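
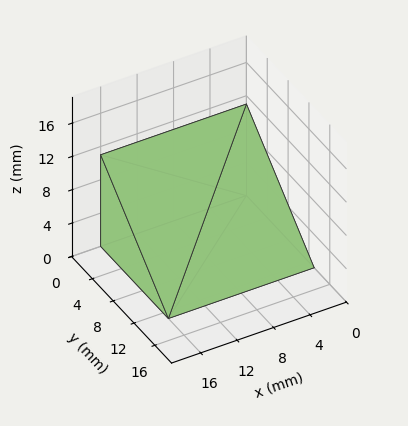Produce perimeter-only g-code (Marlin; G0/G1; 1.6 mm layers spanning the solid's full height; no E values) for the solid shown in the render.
Reading the render: the shape is a wedge (ramp): 16 × 13 mm base, rising to 11 mm along the y=0 edge and sloping linearly to z=0 at y=13 (dimensions read to the nearest mm from the axis ticks). For the g-code, the solid's height is divided into equal slices at the stated Δz and each level perimeter traced with G1 moves after a G0 lift.

; perimeter-only toolpath
G21 ; units = mm
G90 ; absolute positioning
G28 ; home
; layer 1
G0 Z1.6
G0 X0.0 Y0.0
G1 X16.0 Y0.0
G1 X16.0 Y11.1
G1 X0.0 Y11.1
G1 X0.0 Y0.0
; layer 2
G0 Z3.1
G0 X0.0 Y0.0
G1 X16.0 Y0.0
G1 X16.0 Y9.3
G1 X0.0 Y9.3
G1 X0.0 Y0.0
; layer 3
G0 Z4.7
G0 X0.0 Y0.0
G1 X16.0 Y0.0
G1 X16.0 Y7.4
G1 X0.0 Y7.4
G1 X0.0 Y0.0
; layer 4
G0 Z6.3
G0 X0.0 Y0.0
G1 X16.0 Y0.0
G1 X16.0 Y5.6
G1 X0.0 Y5.6
G1 X0.0 Y0.0
; layer 5
G0 Z7.9
G0 X0.0 Y0.0
G1 X16.0 Y0.0
G1 X16.0 Y3.7
G1 X0.0 Y3.7
G1 X0.0 Y0.0
; layer 6
G0 Z9.4
G0 X0.0 Y0.0
G1 X16.0 Y0.0
G1 X16.0 Y1.9
G1 X0.0 Y1.9
G1 X0.0 Y0.0
M2 ; end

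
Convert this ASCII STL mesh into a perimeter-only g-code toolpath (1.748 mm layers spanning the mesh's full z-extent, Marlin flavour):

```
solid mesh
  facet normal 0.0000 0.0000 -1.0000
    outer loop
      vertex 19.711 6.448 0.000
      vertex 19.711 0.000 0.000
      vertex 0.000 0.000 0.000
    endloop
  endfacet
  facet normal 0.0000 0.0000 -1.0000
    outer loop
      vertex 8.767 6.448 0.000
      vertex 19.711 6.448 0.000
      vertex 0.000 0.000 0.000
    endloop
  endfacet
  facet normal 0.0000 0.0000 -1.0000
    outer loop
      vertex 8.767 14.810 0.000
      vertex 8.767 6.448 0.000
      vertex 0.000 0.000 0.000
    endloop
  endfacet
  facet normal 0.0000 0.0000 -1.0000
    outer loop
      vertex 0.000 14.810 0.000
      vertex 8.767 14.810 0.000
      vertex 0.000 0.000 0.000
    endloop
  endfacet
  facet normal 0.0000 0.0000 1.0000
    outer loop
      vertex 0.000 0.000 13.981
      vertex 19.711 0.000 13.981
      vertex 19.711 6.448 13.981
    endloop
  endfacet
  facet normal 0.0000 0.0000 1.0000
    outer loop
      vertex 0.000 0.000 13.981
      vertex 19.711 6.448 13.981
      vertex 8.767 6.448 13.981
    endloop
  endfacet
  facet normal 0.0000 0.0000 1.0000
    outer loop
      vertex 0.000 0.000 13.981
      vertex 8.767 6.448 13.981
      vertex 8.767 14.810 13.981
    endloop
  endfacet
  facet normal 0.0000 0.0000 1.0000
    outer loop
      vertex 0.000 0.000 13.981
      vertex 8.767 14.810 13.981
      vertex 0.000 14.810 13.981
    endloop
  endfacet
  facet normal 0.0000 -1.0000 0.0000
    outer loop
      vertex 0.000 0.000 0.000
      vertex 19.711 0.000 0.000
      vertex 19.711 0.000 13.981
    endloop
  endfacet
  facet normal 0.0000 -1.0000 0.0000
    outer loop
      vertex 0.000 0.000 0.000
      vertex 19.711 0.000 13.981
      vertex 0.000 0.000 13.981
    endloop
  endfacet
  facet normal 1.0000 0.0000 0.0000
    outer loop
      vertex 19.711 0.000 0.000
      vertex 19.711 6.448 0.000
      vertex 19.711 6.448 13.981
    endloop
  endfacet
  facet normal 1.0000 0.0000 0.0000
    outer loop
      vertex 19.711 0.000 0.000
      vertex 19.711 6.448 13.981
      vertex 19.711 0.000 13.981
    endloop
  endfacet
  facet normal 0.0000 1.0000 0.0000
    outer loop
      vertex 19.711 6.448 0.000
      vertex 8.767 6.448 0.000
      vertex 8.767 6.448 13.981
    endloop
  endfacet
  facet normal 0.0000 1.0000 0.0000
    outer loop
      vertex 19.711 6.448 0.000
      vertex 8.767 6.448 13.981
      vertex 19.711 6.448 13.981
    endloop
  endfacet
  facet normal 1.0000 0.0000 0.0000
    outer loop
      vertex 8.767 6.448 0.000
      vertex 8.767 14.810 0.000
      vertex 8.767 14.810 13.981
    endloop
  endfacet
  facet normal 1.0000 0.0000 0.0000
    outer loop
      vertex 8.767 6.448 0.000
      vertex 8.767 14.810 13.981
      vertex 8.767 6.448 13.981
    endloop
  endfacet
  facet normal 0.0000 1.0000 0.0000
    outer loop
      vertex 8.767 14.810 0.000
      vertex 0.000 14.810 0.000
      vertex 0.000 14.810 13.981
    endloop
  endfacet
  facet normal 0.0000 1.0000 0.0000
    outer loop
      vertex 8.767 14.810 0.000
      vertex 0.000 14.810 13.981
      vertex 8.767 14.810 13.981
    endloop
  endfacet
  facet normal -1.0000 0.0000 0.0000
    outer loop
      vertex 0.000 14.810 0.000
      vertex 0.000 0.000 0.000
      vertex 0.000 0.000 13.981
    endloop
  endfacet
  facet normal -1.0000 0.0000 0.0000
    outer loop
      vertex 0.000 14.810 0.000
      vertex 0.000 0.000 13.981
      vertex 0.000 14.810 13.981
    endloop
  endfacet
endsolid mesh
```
; perimeter-only toolpath
G21 ; units = mm
G90 ; absolute positioning
G28 ; home
; layer 1
G0 Z1.748
G0 X0.000 Y0.000
G1 X19.711 Y0.000
G1 X19.711 Y6.448
G1 X8.767 Y6.448
G1 X8.767 Y14.810
G1 X0.000 Y14.810
G1 X0.000 Y0.000
; layer 2
G0 Z3.495
G0 X0.000 Y0.000
G1 X19.711 Y0.000
G1 X19.711 Y6.448
G1 X8.767 Y6.448
G1 X8.767 Y14.810
G1 X0.000 Y14.810
G1 X0.000 Y0.000
; layer 3
G0 Z5.243
G0 X0.000 Y0.000
G1 X19.711 Y0.000
G1 X19.711 Y6.448
G1 X8.767 Y6.448
G1 X8.767 Y14.810
G1 X0.000 Y14.810
G1 X0.000 Y0.000
; layer 4
G0 Z6.990
G0 X0.000 Y0.000
G1 X19.711 Y0.000
G1 X19.711 Y6.448
G1 X8.767 Y6.448
G1 X8.767 Y14.810
G1 X0.000 Y14.810
G1 X0.000 Y0.000
; layer 5
G0 Z8.738
G0 X0.000 Y0.000
G1 X19.711 Y0.000
G1 X19.711 Y6.448
G1 X8.767 Y6.448
G1 X8.767 Y14.810
G1 X0.000 Y14.810
G1 X0.000 Y0.000
; layer 6
G0 Z10.486
G0 X0.000 Y0.000
G1 X19.711 Y0.000
G1 X19.711 Y6.448
G1 X8.767 Y6.448
G1 X8.767 Y14.810
G1 X0.000 Y14.810
G1 X0.000 Y0.000
; layer 7
G0 Z12.233
G0 X0.000 Y0.000
G1 X19.711 Y0.000
G1 X19.711 Y6.448
G1 X8.767 Y6.448
G1 X8.767 Y14.810
G1 X0.000 Y14.810
G1 X0.000 Y0.000
; layer 8
G0 Z13.981
G0 X0.000 Y0.000
G1 X19.711 Y0.000
G1 X19.711 Y6.448
G1 X8.767 Y6.448
G1 X8.767 Y14.810
G1 X0.000 Y14.810
G1 X0.000 Y0.000
M2 ; end

The solid is an L-shaped prism: outer 19.7 × 14.8 mm, arm thicknesses ≈ 6.45 mm (horizontal) and 8.77 mm (vertical), extruded 14 mm in z. Slicing at Δz = 1.748 mm — 8 equal slices spanning the solid's height, so layer i sits at z = i·h/8 — gives 8 non-empty perimeters. Each is a 6-segment closed polygon; G0 lifts to the layer z and rapids to the start vertex, then G1 traces the edges.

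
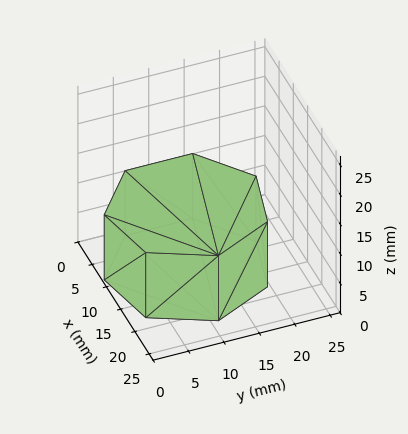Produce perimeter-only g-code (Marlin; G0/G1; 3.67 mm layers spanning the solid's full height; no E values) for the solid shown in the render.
Reading the render: the shape is a regular 7-sided prism (a cylinder approximated with 7 flat sides), circumscribed radius ≈ 11 mm, height ≈ 11 mm (dimensions read to the nearest mm from the axis ticks). For the g-code, the solid's height is divided into equal slices at the stated Δz and each level perimeter traced with G1 moves after a G0 lift.

; perimeter-only toolpath
G21 ; units = mm
G90 ; absolute positioning
G28 ; home
; layer 1
G0 Z3.67
G0 X22.00 Y11.00
G1 X17.86 Y19.60
G1 X8.55 Y21.72
G1 X1.09 Y15.77
G1 X1.09 Y6.23
G1 X8.55 Y0.28
G1 X17.86 Y2.40
G1 X22.00 Y11.00
; layer 2
G0 Z7.33
G0 X22.00 Y11.00
G1 X17.86 Y19.60
G1 X8.55 Y21.72
G1 X1.09 Y15.77
G1 X1.09 Y6.23
G1 X8.55 Y0.28
G1 X17.86 Y2.40
G1 X22.00 Y11.00
; layer 3
G0 Z11.00
G0 X22.00 Y11.00
G1 X17.86 Y19.60
G1 X8.55 Y21.72
G1 X1.09 Y15.77
G1 X1.09 Y6.23
G1 X8.55 Y0.28
G1 X17.86 Y2.40
G1 X22.00 Y11.00
M2 ; end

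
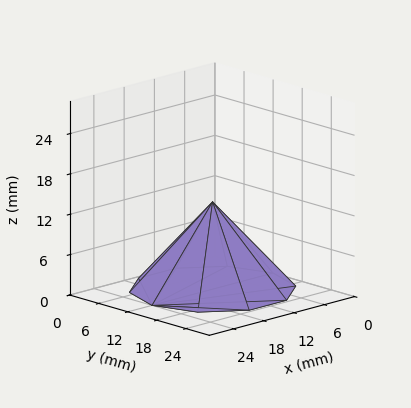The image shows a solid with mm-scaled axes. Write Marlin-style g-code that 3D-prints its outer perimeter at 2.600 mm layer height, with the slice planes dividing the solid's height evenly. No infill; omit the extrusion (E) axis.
Reading the render: the shape is a regular 10-sided pyramid, base circumscribed radius ≈ 12 mm, apex at z ≈ 13 mm (dimensions read to the nearest mm from the axis ticks). For the g-code, the solid's height is divided into equal slices at the stated Δz and each level perimeter traced with G1 moves after a G0 lift.

; perimeter-only toolpath
G21 ; units = mm
G90 ; absolute positioning
G28 ; home
; layer 1
G0 Z2.600
G0 X21.600 Y12.000
G1 X19.766 Y17.642
G1 X14.966 Y21.130
G1 X9.034 Y21.130
G1 X4.234 Y17.642
G1 X2.400 Y12.000
G1 X4.234 Y6.358
G1 X9.034 Y2.870
G1 X14.966 Y2.870
G1 X19.766 Y6.358
G1 X21.600 Y12.000
; layer 2
G0 Z5.200
G0 X19.200 Y12.000
G1 X17.825 Y16.232
G1 X14.225 Y18.848
G1 X9.775 Y18.848
G1 X6.175 Y16.232
G1 X4.800 Y12.000
G1 X6.175 Y7.768
G1 X9.775 Y5.152
G1 X14.225 Y5.152
G1 X17.825 Y7.768
G1 X19.200 Y12.000
; layer 3
G0 Z7.800
G0 X16.800 Y12.000
G1 X15.883 Y14.821
G1 X13.483 Y16.565
G1 X10.517 Y16.565
G1 X8.117 Y14.821
G1 X7.200 Y12.000
G1 X8.117 Y9.179
G1 X10.517 Y7.435
G1 X13.483 Y7.435
G1 X15.883 Y9.179
G1 X16.800 Y12.000
; layer 4
G0 Z10.400
G0 X14.400 Y12.000
G1 X13.942 Y13.411
G1 X12.742 Y14.283
G1 X11.258 Y14.283
G1 X10.058 Y13.411
G1 X9.600 Y12.000
G1 X10.058 Y10.589
G1 X11.258 Y9.717
G1 X12.742 Y9.717
G1 X13.942 Y10.589
G1 X14.400 Y12.000
M2 ; end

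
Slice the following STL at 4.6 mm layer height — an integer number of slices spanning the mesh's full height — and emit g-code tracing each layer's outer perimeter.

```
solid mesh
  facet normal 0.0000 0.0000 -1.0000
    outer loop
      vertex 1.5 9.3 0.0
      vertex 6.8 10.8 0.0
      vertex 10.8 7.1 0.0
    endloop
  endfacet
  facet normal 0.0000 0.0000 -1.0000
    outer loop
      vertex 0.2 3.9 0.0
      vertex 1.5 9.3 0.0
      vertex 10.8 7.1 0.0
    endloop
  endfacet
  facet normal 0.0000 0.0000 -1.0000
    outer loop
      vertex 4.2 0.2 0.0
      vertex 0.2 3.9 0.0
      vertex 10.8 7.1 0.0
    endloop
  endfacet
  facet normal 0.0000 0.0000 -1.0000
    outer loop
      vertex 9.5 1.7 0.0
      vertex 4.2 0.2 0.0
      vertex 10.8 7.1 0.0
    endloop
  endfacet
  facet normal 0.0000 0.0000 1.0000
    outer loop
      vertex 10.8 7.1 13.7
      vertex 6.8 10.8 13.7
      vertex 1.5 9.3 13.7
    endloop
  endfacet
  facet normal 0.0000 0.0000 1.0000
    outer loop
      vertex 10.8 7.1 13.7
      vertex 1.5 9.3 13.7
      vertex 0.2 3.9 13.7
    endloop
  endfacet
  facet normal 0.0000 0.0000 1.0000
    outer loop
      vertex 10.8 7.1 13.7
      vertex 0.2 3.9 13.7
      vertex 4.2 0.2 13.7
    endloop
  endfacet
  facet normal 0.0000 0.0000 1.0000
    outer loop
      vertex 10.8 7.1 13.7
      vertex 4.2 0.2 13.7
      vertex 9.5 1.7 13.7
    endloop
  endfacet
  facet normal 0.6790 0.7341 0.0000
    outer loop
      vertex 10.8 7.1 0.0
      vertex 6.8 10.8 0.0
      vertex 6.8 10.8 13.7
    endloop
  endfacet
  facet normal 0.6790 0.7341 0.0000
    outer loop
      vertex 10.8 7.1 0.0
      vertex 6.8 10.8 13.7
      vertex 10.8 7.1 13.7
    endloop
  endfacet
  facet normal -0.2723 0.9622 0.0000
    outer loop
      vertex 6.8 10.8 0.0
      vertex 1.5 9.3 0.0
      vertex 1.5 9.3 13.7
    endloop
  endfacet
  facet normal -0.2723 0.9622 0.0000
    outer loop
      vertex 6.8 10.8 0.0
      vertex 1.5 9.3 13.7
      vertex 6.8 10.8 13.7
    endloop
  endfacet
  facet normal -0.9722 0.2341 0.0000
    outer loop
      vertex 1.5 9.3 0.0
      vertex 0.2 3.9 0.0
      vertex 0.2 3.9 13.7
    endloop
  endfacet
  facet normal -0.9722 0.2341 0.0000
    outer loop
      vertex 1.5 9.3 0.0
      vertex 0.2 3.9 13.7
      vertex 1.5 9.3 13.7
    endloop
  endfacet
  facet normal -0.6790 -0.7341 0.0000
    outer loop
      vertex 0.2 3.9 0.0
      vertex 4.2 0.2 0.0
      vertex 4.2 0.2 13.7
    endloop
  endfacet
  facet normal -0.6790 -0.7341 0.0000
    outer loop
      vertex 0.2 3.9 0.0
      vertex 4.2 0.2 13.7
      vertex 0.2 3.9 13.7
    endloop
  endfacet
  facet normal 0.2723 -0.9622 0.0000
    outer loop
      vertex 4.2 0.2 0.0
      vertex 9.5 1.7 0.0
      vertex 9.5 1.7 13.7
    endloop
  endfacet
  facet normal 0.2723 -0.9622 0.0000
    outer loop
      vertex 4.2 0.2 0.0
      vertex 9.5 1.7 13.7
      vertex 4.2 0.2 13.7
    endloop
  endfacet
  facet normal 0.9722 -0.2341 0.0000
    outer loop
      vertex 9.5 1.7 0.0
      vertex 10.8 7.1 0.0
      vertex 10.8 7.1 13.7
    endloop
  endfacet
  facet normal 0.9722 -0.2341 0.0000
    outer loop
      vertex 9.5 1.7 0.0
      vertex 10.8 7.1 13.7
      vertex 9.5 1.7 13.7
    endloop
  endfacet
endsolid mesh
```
; perimeter-only toolpath
G21 ; units = mm
G90 ; absolute positioning
G28 ; home
; layer 1
G0 Z4.6
G0 X10.8 Y7.1
G1 X6.8 Y10.8
G1 X1.5 Y9.3
G1 X0.2 Y3.9
G1 X4.2 Y0.2
G1 X9.5 Y1.7
G1 X10.8 Y7.1
; layer 2
G0 Z9.1
G0 X10.8 Y7.1
G1 X6.8 Y10.8
G1 X1.5 Y9.3
G1 X0.2 Y3.9
G1 X4.2 Y0.2
G1 X9.5 Y1.7
G1 X10.8 Y7.1
; layer 3
G0 Z13.7
G0 X10.8 Y7.1
G1 X6.8 Y10.8
G1 X1.5 Y9.3
G1 X0.2 Y3.9
G1 X4.2 Y0.2
G1 X9.5 Y1.7
G1 X10.8 Y7.1
M2 ; end

The solid is a regular 6-sided prism (a cylinder approximated with 6 flat sides), circumscribed radius ≈ 5.5 mm, height ≈ 13.7 mm. Slicing at Δz = 4.6 mm — 3 equal slices spanning the solid's height, so layer i sits at z = i·h/3 — gives 3 non-empty perimeters. Each is a 6-segment closed polygon; G0 lifts to the layer z and rapids to the start vertex, then G1 traces the edges.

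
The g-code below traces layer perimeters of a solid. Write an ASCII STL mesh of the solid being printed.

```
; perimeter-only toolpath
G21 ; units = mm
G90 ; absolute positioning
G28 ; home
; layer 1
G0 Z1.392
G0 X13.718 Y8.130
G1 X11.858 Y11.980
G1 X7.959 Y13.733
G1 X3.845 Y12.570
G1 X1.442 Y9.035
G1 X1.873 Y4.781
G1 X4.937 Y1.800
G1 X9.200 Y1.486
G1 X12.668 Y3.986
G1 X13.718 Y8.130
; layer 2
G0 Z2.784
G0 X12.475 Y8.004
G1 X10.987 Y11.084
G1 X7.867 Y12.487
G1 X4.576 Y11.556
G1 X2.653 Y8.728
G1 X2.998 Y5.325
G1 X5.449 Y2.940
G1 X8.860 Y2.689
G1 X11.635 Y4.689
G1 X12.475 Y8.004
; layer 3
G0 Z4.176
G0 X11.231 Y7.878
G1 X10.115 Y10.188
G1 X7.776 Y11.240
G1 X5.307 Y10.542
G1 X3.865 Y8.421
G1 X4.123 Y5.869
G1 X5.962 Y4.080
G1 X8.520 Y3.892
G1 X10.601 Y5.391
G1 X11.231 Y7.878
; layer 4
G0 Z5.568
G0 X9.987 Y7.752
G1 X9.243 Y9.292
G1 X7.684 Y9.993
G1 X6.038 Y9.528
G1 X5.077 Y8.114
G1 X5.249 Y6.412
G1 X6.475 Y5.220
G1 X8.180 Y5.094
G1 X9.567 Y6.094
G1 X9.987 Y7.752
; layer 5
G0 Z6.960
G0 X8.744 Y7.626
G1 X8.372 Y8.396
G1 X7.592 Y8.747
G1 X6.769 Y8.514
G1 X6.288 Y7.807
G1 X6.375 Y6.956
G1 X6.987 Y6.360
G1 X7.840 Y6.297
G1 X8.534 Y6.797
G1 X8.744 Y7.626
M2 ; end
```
solid part
  facet normal 0.0000 0.0000 -1.0000
    outer loop
      vertex 8.051 14.980 0.000
      vertex 12.730 12.876 0.000
      vertex 14.962 8.256 0.000
    endloop
  endfacet
  facet normal 0.0000 0.0000 -1.0000
    outer loop
      vertex 3.114 13.584 0.000
      vertex 8.051 14.980 0.000
      vertex 14.962 8.256 0.000
    endloop
  endfacet
  facet normal 0.0000 0.0000 -1.0000
    outer loop
      vertex 0.230 9.342 0.000
      vertex 3.114 13.584 0.000
      vertex 14.962 8.256 0.000
    endloop
  endfacet
  facet normal 0.0000 0.0000 -1.0000
    outer loop
      vertex 0.747 4.237 0.000
      vertex 0.230 9.342 0.000
      vertex 14.962 8.256 0.000
    endloop
  endfacet
  facet normal 0.0000 0.0000 -1.0000
    outer loop
      vertex 4.424 0.660 0.000
      vertex 0.747 4.237 0.000
      vertex 14.962 8.256 0.000
    endloop
  endfacet
  facet normal 0.0000 0.0000 -1.0000
    outer loop
      vertex 9.540 0.283 0.000
      vertex 4.424 0.660 0.000
      vertex 14.962 8.256 0.000
    endloop
  endfacet
  facet normal 0.0000 0.0000 -1.0000
    outer loop
      vertex 13.702 3.283 0.000
      vertex 9.540 0.283 0.000
      vertex 14.962 8.256 0.000
    endloop
  endfacet
  facet normal 0.6882 0.3325 0.6449
    outer loop
      vertex 14.962 8.256 0.000
      vertex 12.730 12.876 0.000
      vertex 7.500 7.500 8.352
    endloop
  endfacet
  facet normal 0.3134 0.6970 0.6449
    outer loop
      vertex 12.730 12.876 0.000
      vertex 8.051 14.980 0.000
      vertex 7.500 7.500 8.352
    endloop
  endfacet
  facet normal -0.2079 0.7354 0.6449
    outer loop
      vertex 8.051 14.980 0.000
      vertex 3.114 13.584 0.000
      vertex 7.500 7.500 8.352
    endloop
  endfacet
  facet normal -0.6320 0.4297 0.6449
    outer loop
      vertex 3.114 13.584 0.000
      vertex 0.230 9.342 0.000
      vertex 7.500 7.500 8.352
    endloop
  endfacet
  facet normal -0.7604 -0.0770 0.6449
    outer loop
      vertex 0.230 9.342 0.000
      vertex 0.747 4.237 0.000
      vertex 7.500 7.500 8.352
    endloop
  endfacet
  facet normal -0.5329 -0.5478 0.6449
    outer loop
      vertex 0.747 4.237 0.000
      vertex 4.424 0.660 0.000
      vertex 7.500 7.500 8.352
    endloop
  endfacet
  facet normal -0.0562 -0.7622 0.6449
    outer loop
      vertex 4.424 0.660 0.000
      vertex 9.540 0.283 0.000
      vertex 7.500 7.500 8.352
    endloop
  endfacet
  facet normal 0.4469 -0.6200 0.6449
    outer loop
      vertex 9.540 0.283 0.000
      vertex 13.702 3.283 0.000
      vertex 7.500 7.500 8.352
    endloop
  endfacet
  facet normal 0.7408 -0.1877 0.6449
    outer loop
      vertex 13.702 3.283 0.000
      vertex 14.962 8.256 0.000
      vertex 7.500 7.500 8.352
    endloop
  endfacet
endsolid part

The G0 Z moves step by Δz≈1.392 mm. The G1 loops shrink linearly with z, so the solid tapers from its base footprint up to z≈8.35. Closing with a flat bottom cap and the tapered top and triangulating gives 16 facets — a regular 9-sided pyramid, base circumscribed radius ≈ 7.5 mm, apex at z ≈ 8.35 mm.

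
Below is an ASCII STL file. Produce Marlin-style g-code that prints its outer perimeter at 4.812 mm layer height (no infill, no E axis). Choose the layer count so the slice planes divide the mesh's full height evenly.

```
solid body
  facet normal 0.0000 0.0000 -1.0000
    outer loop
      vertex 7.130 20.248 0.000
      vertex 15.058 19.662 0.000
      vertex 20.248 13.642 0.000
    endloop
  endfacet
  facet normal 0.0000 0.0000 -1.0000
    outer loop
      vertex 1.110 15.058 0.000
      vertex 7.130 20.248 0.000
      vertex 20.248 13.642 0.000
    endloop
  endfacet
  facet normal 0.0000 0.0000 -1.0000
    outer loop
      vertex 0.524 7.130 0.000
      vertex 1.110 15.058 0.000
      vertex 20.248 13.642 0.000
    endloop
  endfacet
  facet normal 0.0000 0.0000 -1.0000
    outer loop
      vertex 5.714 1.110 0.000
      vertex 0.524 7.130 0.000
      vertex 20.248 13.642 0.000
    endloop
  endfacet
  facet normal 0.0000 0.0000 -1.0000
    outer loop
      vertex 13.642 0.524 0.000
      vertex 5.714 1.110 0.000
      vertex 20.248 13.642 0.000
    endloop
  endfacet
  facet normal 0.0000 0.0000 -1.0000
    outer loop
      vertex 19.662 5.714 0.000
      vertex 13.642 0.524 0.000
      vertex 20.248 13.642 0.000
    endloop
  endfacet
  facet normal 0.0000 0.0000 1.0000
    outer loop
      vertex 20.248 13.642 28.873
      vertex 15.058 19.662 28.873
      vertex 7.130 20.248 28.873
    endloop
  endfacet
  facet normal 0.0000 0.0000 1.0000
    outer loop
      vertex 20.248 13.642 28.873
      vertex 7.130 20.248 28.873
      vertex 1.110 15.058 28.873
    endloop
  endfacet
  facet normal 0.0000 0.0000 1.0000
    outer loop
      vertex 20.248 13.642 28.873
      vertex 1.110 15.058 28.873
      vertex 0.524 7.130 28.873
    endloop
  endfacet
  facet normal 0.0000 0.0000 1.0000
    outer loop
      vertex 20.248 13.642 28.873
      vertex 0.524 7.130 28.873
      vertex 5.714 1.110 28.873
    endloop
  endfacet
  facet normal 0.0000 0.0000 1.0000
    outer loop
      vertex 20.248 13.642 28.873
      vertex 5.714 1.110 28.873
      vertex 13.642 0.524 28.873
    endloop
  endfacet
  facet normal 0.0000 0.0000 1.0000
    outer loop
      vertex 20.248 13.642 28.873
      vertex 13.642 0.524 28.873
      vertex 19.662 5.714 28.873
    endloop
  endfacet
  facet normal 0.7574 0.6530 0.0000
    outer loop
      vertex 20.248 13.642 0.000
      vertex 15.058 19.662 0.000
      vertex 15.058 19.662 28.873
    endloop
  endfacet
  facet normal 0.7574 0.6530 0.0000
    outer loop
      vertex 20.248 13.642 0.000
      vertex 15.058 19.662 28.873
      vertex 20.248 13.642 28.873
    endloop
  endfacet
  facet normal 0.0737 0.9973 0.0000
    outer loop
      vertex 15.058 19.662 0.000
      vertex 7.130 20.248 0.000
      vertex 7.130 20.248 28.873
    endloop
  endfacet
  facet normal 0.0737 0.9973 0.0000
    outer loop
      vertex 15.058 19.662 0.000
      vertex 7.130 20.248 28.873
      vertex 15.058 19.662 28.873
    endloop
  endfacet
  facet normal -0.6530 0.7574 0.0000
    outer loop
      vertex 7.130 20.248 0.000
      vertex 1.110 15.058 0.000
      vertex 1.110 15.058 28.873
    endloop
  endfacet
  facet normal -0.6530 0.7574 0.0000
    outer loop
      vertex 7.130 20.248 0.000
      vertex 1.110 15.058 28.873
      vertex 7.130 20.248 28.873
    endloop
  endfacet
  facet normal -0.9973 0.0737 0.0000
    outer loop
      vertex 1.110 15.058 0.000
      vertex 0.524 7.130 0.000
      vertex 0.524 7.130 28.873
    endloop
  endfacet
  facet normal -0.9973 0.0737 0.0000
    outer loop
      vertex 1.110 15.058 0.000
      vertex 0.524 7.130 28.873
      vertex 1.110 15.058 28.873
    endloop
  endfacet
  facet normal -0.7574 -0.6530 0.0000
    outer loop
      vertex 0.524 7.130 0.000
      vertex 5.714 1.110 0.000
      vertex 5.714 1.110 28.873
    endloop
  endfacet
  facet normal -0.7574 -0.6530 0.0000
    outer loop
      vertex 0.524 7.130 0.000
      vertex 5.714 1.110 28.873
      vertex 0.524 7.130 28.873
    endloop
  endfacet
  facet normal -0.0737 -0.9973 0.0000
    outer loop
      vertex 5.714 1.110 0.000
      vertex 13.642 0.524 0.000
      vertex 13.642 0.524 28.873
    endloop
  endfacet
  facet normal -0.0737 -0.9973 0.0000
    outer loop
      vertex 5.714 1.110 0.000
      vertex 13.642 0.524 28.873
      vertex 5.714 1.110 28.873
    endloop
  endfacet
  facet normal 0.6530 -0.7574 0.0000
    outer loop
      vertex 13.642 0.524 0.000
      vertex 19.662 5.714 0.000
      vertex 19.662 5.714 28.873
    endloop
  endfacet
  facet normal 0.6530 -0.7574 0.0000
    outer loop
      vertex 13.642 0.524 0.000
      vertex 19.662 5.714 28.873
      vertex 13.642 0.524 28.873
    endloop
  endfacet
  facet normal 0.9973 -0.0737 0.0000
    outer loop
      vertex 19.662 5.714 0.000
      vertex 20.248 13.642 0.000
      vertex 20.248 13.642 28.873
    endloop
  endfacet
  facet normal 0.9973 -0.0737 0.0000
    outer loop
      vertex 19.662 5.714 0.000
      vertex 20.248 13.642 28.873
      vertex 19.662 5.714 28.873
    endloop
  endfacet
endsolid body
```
; perimeter-only toolpath
G21 ; units = mm
G90 ; absolute positioning
G28 ; home
; layer 1
G0 Z4.812
G0 X20.248 Y13.642
G1 X15.058 Y19.662
G1 X7.130 Y20.248
G1 X1.110 Y15.058
G1 X0.524 Y7.130
G1 X5.714 Y1.110
G1 X13.642 Y0.524
G1 X19.662 Y5.714
G1 X20.248 Y13.642
; layer 2
G0 Z9.624
G0 X20.248 Y13.642
G1 X15.058 Y19.662
G1 X7.130 Y20.248
G1 X1.110 Y15.058
G1 X0.524 Y7.130
G1 X5.714 Y1.110
G1 X13.642 Y0.524
G1 X19.662 Y5.714
G1 X20.248 Y13.642
; layer 3
G0 Z14.437
G0 X20.248 Y13.642
G1 X15.058 Y19.662
G1 X7.130 Y20.248
G1 X1.110 Y15.058
G1 X0.524 Y7.130
G1 X5.714 Y1.110
G1 X13.642 Y0.524
G1 X19.662 Y5.714
G1 X20.248 Y13.642
; layer 4
G0 Z19.249
G0 X20.248 Y13.642
G1 X15.058 Y19.662
G1 X7.130 Y20.248
G1 X1.110 Y15.058
G1 X0.524 Y7.130
G1 X5.714 Y1.110
G1 X13.642 Y0.524
G1 X19.662 Y5.714
G1 X20.248 Y13.642
; layer 5
G0 Z24.061
G0 X20.248 Y13.642
G1 X15.058 Y19.662
G1 X7.130 Y20.248
G1 X1.110 Y15.058
G1 X0.524 Y7.130
G1 X5.714 Y1.110
G1 X13.642 Y0.524
G1 X19.662 Y5.714
G1 X20.248 Y13.642
; layer 6
G0 Z28.873
G0 X20.248 Y13.642
G1 X15.058 Y19.662
G1 X7.130 Y20.248
G1 X1.110 Y15.058
G1 X0.524 Y7.130
G1 X5.714 Y1.110
G1 X13.642 Y0.524
G1 X19.662 Y5.714
G1 X20.248 Y13.642
M2 ; end

The solid is a regular 8-sided prism (a cylinder approximated with 8 flat sides), circumscribed radius ≈ 10.4 mm, height ≈ 28.9 mm. Slicing at Δz = 4.812 mm — 6 equal slices spanning the solid's height, so layer i sits at z = i·h/6 — gives 6 non-empty perimeters. Each is a 8-segment closed polygon; G0 lifts to the layer z and rapids to the start vertex, then G1 traces the edges.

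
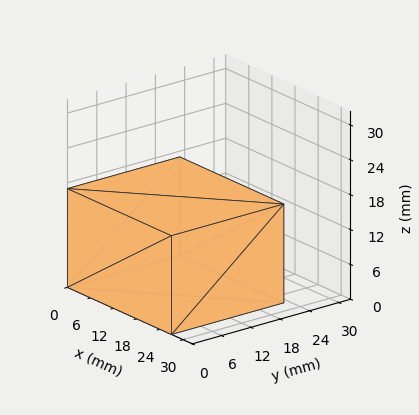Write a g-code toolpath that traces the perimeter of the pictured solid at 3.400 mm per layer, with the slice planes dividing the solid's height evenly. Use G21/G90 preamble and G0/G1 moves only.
Reading the render: the shape is a rectangular box, roughly 27 × 23 mm footprint and 17 mm tall (dimensions read to the nearest mm from the axis ticks). For the g-code, the solid's height is divided into equal slices at the stated Δz and each level perimeter traced with G1 moves after a G0 lift.

; perimeter-only toolpath
G21 ; units = mm
G90 ; absolute positioning
G28 ; home
; layer 1
G0 Z3.400
G0 X0.000 Y0.000
G1 X27.000 Y0.000
G1 X27.000 Y23.000
G1 X0.000 Y23.000
G1 X0.000 Y0.000
; layer 2
G0 Z6.800
G0 X0.000 Y0.000
G1 X27.000 Y0.000
G1 X27.000 Y23.000
G1 X0.000 Y23.000
G1 X0.000 Y0.000
; layer 3
G0 Z10.200
G0 X0.000 Y0.000
G1 X27.000 Y0.000
G1 X27.000 Y23.000
G1 X0.000 Y23.000
G1 X0.000 Y0.000
; layer 4
G0 Z13.600
G0 X0.000 Y0.000
G1 X27.000 Y0.000
G1 X27.000 Y23.000
G1 X0.000 Y23.000
G1 X0.000 Y0.000
; layer 5
G0 Z17.000
G0 X0.000 Y0.000
G1 X27.000 Y0.000
G1 X27.000 Y23.000
G1 X0.000 Y23.000
G1 X0.000 Y0.000
M2 ; end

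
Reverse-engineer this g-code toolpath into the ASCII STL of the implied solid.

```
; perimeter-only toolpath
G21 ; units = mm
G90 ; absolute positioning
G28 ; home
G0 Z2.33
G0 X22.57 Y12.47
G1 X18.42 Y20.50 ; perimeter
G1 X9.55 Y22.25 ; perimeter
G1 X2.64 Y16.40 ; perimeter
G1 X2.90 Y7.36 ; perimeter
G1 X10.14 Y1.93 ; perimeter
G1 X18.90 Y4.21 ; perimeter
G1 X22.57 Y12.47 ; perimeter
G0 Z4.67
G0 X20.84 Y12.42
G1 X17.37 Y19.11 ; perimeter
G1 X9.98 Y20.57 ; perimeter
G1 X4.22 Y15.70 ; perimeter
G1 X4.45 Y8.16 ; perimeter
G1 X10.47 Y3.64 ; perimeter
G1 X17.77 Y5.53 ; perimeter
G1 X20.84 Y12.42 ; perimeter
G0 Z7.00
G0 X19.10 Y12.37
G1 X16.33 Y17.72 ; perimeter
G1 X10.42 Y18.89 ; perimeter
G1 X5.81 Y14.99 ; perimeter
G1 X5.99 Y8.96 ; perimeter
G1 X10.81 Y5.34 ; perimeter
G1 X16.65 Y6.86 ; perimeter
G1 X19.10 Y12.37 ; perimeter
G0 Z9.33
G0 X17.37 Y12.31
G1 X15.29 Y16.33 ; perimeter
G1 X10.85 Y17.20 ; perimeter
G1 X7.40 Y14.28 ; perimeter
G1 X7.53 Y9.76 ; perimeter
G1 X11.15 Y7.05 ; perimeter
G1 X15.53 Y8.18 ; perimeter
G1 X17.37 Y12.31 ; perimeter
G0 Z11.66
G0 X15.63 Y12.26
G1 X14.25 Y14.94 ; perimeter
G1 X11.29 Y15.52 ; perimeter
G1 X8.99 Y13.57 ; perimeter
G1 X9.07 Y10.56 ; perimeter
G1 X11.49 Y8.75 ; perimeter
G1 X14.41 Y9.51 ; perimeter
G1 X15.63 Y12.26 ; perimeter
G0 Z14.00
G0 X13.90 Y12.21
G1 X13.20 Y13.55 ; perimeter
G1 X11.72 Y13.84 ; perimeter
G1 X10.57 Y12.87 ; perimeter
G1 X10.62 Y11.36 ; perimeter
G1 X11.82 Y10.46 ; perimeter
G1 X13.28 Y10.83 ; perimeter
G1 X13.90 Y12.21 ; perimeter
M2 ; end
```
solid part
  facet normal 0.0000 0.0000 -1.0000
    outer loop
      vertex 9.11 23.93 0.00
      vertex 19.46 21.89 0.00
      vertex 24.31 12.52 0.00
    endloop
  endfacet
  facet normal 0.0000 0.0000 -1.0000
    outer loop
      vertex 1.05 17.11 0.00
      vertex 9.11 23.93 0.00
      vertex 24.31 12.52 0.00
    endloop
  endfacet
  facet normal 0.0000 0.0000 -1.0000
    outer loop
      vertex 1.36 6.56 0.00
      vertex 1.05 17.11 0.00
      vertex 24.31 12.52 0.00
    endloop
  endfacet
  facet normal 0.0000 0.0000 -1.0000
    outer loop
      vertex 9.80 0.23 0.00
      vertex 1.36 6.56 0.00
      vertex 24.31 12.52 0.00
    endloop
  endfacet
  facet normal 0.0000 0.0000 -1.0000
    outer loop
      vertex 20.02 2.88 0.00
      vertex 9.80 0.23 0.00
      vertex 24.31 12.52 0.00
    endloop
  endfacet
  facet normal 0.7375 0.3817 0.5571
    outer loop
      vertex 24.31 12.52 0.00
      vertex 19.46 21.89 0.00
      vertex 12.16 12.16 16.33
    endloop
  endfacet
  facet normal 0.1606 0.8147 0.5572
    outer loop
      vertex 19.46 21.89 0.00
      vertex 9.11 23.93 0.00
      vertex 12.16 12.16 16.33
    endloop
  endfacet
  facet normal -0.5364 0.6339 0.5571
    outer loop
      vertex 9.11 23.93 0.00
      vertex 1.05 17.11 0.00
      vertex 12.16 12.16 16.33
    endloop
  endfacet
  facet normal -0.8300 -0.0244 0.5573
    outer loop
      vertex 1.05 17.11 0.00
      vertex 1.36 6.56 0.00
      vertex 12.16 12.16 16.33
    endloop
  endfacet
  facet normal -0.4982 -0.6643 0.5573
    outer loop
      vertex 1.36 6.56 0.00
      vertex 9.80 0.23 0.00
      vertex 12.16 12.16 16.33
    endloop
  endfacet
  facet normal 0.2084 -0.8038 0.5571
    outer loop
      vertex 9.80 0.23 0.00
      vertex 20.02 2.88 0.00
      vertex 12.16 12.16 16.33
    endloop
  endfacet
  facet normal 0.7587 -0.3376 0.5571
    outer loop
      vertex 20.02 2.88 0.00
      vertex 24.31 12.52 0.00
      vertex 12.16 12.16 16.33
    endloop
  endfacet
endsolid part

The G0 Z moves step by Δz≈2.33 mm. The G1 loops shrink linearly with z, so the solid tapers from its base footprint up to z≈16.3. Closing with a flat bottom cap and the tapered top and triangulating gives 12 facets — a regular 7-sided pyramid, base circumscribed radius ≈ 12.2 mm, apex at z ≈ 16.3 mm.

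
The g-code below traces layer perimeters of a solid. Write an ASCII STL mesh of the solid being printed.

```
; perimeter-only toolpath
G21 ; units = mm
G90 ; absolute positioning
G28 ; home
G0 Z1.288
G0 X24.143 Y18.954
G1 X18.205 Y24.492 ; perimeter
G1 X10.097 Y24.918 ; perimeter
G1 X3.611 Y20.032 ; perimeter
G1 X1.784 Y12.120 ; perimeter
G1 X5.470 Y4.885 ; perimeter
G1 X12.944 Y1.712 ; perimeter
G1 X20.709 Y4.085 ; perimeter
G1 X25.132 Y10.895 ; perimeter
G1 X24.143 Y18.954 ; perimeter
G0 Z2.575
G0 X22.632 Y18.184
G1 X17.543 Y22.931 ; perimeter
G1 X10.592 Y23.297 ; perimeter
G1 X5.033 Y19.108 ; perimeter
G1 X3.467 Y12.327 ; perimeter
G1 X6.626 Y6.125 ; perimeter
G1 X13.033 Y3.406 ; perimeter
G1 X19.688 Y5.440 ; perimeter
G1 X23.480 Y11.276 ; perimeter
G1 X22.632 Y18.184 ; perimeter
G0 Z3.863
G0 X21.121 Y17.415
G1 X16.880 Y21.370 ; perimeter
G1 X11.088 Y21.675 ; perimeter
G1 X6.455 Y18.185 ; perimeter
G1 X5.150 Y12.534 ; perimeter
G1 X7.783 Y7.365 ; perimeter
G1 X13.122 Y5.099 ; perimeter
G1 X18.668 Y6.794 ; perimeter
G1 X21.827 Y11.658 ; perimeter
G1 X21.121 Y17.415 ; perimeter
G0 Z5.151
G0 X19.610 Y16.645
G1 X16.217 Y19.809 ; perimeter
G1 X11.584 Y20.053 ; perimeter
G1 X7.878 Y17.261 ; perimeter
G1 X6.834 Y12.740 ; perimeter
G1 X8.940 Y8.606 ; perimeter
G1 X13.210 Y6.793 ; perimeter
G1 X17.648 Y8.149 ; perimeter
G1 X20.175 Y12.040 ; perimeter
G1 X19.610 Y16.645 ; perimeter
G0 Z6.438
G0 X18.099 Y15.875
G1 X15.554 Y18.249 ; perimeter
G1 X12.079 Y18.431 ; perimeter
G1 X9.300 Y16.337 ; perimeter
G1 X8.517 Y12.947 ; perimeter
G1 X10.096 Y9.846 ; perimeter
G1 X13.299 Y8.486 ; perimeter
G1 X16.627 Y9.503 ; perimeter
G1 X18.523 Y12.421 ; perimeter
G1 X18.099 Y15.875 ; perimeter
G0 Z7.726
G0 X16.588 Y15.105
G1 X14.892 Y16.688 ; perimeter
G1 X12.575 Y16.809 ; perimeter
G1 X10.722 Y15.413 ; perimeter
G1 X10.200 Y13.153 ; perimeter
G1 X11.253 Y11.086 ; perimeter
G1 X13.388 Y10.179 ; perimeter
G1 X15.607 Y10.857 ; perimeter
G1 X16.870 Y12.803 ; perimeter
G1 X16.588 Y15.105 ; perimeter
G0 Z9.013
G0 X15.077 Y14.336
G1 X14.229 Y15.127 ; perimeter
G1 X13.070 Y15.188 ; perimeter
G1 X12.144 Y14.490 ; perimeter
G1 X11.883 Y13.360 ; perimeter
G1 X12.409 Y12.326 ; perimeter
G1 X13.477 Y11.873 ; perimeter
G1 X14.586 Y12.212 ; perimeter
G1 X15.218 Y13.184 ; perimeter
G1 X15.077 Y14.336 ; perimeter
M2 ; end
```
solid part
  facet normal 0.0000 0.0000 -1.0000
    outer loop
      vertex 9.601 26.540 0.000
      vertex 18.868 26.053 0.000
      vertex 25.654 19.724 0.000
    endloop
  endfacet
  facet normal 0.0000 0.0000 -1.0000
    outer loop
      vertex 2.189 20.956 0.000
      vertex 9.601 26.540 0.000
      vertex 25.654 19.724 0.000
    endloop
  endfacet
  facet normal 0.0000 0.0000 -1.0000
    outer loop
      vertex 0.101 11.914 0.000
      vertex 2.189 20.956 0.000
      vertex 25.654 19.724 0.000
    endloop
  endfacet
  facet normal 0.0000 0.0000 -1.0000
    outer loop
      vertex 4.313 3.645 0.000
      vertex 0.101 11.914 0.000
      vertex 25.654 19.724 0.000
    endloop
  endfacet
  facet normal 0.0000 0.0000 -1.0000
    outer loop
      vertex 12.855 0.019 0.000
      vertex 4.313 3.645 0.000
      vertex 25.654 19.724 0.000
    endloop
  endfacet
  facet normal 0.0000 0.0000 -1.0000
    outer loop
      vertex 21.729 2.731 0.000
      vertex 12.855 0.019 0.000
      vertex 25.654 19.724 0.000
    endloop
  endfacet
  facet normal 0.0000 0.0000 -1.0000
    outer loop
      vertex 26.784 10.513 0.000
      vertex 21.729 2.731 0.000
      vertex 25.654 19.724 0.000
    endloop
  endfacet
  facet normal 0.4287 0.4596 0.7778
    outer loop
      vertex 25.654 19.724 0.000
      vertex 18.868 26.053 0.000
      vertex 13.566 13.566 10.301
    endloop
  endfacet
  facet normal 0.0330 0.6276 0.7778
    outer loop
      vertex 18.868 26.053 0.000
      vertex 9.601 26.540 0.000
      vertex 13.566 13.566 10.301
    endloop
  endfacet
  facet normal -0.3782 0.5020 0.7778
    outer loop
      vertex 9.601 26.540 0.000
      vertex 2.189 20.956 0.000
      vertex 13.566 13.566 10.301
    endloop
  endfacet
  facet normal -0.6124 0.1414 0.7778
    outer loop
      vertex 2.189 20.956 0.000
      vertex 0.101 11.914 0.000
      vertex 13.566 13.566 10.301
    endloop
  endfacet
  facet normal -0.5600 -0.2853 0.7778
    outer loop
      vertex 0.101 11.914 0.000
      vertex 4.313 3.645 0.000
      vertex 13.566 13.566 10.301
    endloop
  endfacet
  facet normal -0.2456 -0.5785 0.7778
    outer loop
      vertex 4.313 3.645 0.000
      vertex 12.855 0.019 0.000
      vertex 13.566 13.566 10.301
    endloop
  endfacet
  facet normal 0.1837 -0.6011 0.7778
    outer loop
      vertex 12.855 0.019 0.000
      vertex 21.729 2.731 0.000
      vertex 13.566 13.566 10.301
    endloop
  endfacet
  facet normal 0.5271 -0.3424 0.7778
    outer loop
      vertex 21.729 2.731 0.000
      vertex 26.784 10.513 0.000
      vertex 13.566 13.566 10.301
    endloop
  endfacet
  facet normal 0.6238 0.0765 0.7778
    outer loop
      vertex 26.784 10.513 0.000
      vertex 25.654 19.724 0.000
      vertex 13.566 13.566 10.301
    endloop
  endfacet
endsolid part

The G0 Z moves step by Δz≈1.288 mm. The G1 loops shrink linearly with z, so the solid tapers from its base footprint up to z≈10.3. Closing with a flat bottom cap and the tapered top and triangulating gives 16 facets — a regular 9-sided pyramid, base circumscribed radius ≈ 13.6 mm, apex at z ≈ 10.3 mm.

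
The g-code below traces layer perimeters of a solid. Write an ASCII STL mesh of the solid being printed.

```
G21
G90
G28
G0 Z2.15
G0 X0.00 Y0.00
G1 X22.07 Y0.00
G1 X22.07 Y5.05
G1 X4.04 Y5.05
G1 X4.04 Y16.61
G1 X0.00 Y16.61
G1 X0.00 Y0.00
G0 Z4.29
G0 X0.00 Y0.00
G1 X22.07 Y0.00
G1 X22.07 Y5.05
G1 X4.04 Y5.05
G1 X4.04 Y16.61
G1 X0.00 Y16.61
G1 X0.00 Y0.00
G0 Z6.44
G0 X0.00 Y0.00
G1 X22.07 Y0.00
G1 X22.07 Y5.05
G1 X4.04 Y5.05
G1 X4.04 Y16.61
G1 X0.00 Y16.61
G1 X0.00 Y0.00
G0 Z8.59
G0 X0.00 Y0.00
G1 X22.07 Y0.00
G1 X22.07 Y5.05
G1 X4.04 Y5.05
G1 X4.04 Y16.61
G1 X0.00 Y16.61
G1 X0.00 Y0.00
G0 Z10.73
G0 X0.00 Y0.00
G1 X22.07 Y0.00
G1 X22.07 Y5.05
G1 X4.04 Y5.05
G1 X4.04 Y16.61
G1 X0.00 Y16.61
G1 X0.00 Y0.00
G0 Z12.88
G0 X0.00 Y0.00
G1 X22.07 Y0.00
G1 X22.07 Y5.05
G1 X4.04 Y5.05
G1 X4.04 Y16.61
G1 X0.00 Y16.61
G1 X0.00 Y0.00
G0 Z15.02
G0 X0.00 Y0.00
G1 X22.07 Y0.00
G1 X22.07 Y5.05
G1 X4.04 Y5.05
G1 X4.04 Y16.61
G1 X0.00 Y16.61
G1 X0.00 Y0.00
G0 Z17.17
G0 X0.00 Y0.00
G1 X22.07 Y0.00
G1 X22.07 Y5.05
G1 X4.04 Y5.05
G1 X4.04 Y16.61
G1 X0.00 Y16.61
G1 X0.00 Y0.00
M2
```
solid part
  facet normal 0.0000 0.0000 -1.0000
    outer loop
      vertex 22.07 5.05 0.00
      vertex 22.07 0.00 0.00
      vertex 0.00 0.00 0.00
    endloop
  endfacet
  facet normal 0.0000 0.0000 -1.0000
    outer loop
      vertex 4.04 5.05 0.00
      vertex 22.07 5.05 0.00
      vertex 0.00 0.00 0.00
    endloop
  endfacet
  facet normal 0.0000 0.0000 -1.0000
    outer loop
      vertex 4.04 16.61 0.00
      vertex 4.04 5.05 0.00
      vertex 0.00 0.00 0.00
    endloop
  endfacet
  facet normal 0.0000 0.0000 -1.0000
    outer loop
      vertex 0.00 16.61 0.00
      vertex 4.04 16.61 0.00
      vertex 0.00 0.00 0.00
    endloop
  endfacet
  facet normal 0.0000 0.0000 1.0000
    outer loop
      vertex 0.00 0.00 17.17
      vertex 22.07 0.00 17.17
      vertex 22.07 5.05 17.17
    endloop
  endfacet
  facet normal 0.0000 0.0000 1.0000
    outer loop
      vertex 0.00 0.00 17.17
      vertex 22.07 5.05 17.17
      vertex 4.04 5.05 17.17
    endloop
  endfacet
  facet normal 0.0000 0.0000 1.0000
    outer loop
      vertex 0.00 0.00 17.17
      vertex 4.04 5.05 17.17
      vertex 4.04 16.61 17.17
    endloop
  endfacet
  facet normal 0.0000 0.0000 1.0000
    outer loop
      vertex 0.00 0.00 17.17
      vertex 4.04 16.61 17.17
      vertex 0.00 16.61 17.17
    endloop
  endfacet
  facet normal 0.0000 -1.0000 0.0000
    outer loop
      vertex 0.00 0.00 0.00
      vertex 22.07 0.00 0.00
      vertex 22.07 0.00 17.17
    endloop
  endfacet
  facet normal 0.0000 -1.0000 0.0000
    outer loop
      vertex 0.00 0.00 0.00
      vertex 22.07 0.00 17.17
      vertex 0.00 0.00 17.17
    endloop
  endfacet
  facet normal 1.0000 0.0000 0.0000
    outer loop
      vertex 22.07 0.00 0.00
      vertex 22.07 5.05 0.00
      vertex 22.07 5.05 17.17
    endloop
  endfacet
  facet normal 1.0000 0.0000 0.0000
    outer loop
      vertex 22.07 0.00 0.00
      vertex 22.07 5.05 17.17
      vertex 22.07 0.00 17.17
    endloop
  endfacet
  facet normal 0.0000 1.0000 0.0000
    outer loop
      vertex 22.07 5.05 0.00
      vertex 4.04 5.05 0.00
      vertex 4.04 5.05 17.17
    endloop
  endfacet
  facet normal 0.0000 1.0000 0.0000
    outer loop
      vertex 22.07 5.05 0.00
      vertex 4.04 5.05 17.17
      vertex 22.07 5.05 17.17
    endloop
  endfacet
  facet normal 1.0000 0.0000 0.0000
    outer loop
      vertex 4.04 5.05 0.00
      vertex 4.04 16.61 0.00
      vertex 4.04 16.61 17.17
    endloop
  endfacet
  facet normal 1.0000 0.0000 0.0000
    outer loop
      vertex 4.04 5.05 0.00
      vertex 4.04 16.61 17.17
      vertex 4.04 5.05 17.17
    endloop
  endfacet
  facet normal 0.0000 1.0000 0.0000
    outer loop
      vertex 4.04 16.61 0.00
      vertex 0.00 16.61 0.00
      vertex 0.00 16.61 17.17
    endloop
  endfacet
  facet normal 0.0000 1.0000 0.0000
    outer loop
      vertex 4.04 16.61 0.00
      vertex 0.00 16.61 17.17
      vertex 4.04 16.61 17.17
    endloop
  endfacet
  facet normal -1.0000 0.0000 0.0000
    outer loop
      vertex 0.00 16.61 0.00
      vertex 0.00 0.00 0.00
      vertex 0.00 0.00 17.17
    endloop
  endfacet
  facet normal -1.0000 0.0000 0.0000
    outer loop
      vertex 0.00 16.61 0.00
      vertex 0.00 0.00 17.17
      vertex 0.00 16.61 17.17
    endloop
  endfacet
endsolid part

The G0 Z moves step by Δz≈2.15 mm. Every layer's G1 loop is the same polygon, so the solid is a straight extrusion of it from z=0 to z≈17.2. Closing with flat bottom and top caps and triangulating gives 20 facets — an L-shaped prism: outer 22.1 × 16.6 mm, arm thicknesses ≈ 5.05 mm (horizontal) and 4.04 mm (vertical), extruded 17.2 mm in z.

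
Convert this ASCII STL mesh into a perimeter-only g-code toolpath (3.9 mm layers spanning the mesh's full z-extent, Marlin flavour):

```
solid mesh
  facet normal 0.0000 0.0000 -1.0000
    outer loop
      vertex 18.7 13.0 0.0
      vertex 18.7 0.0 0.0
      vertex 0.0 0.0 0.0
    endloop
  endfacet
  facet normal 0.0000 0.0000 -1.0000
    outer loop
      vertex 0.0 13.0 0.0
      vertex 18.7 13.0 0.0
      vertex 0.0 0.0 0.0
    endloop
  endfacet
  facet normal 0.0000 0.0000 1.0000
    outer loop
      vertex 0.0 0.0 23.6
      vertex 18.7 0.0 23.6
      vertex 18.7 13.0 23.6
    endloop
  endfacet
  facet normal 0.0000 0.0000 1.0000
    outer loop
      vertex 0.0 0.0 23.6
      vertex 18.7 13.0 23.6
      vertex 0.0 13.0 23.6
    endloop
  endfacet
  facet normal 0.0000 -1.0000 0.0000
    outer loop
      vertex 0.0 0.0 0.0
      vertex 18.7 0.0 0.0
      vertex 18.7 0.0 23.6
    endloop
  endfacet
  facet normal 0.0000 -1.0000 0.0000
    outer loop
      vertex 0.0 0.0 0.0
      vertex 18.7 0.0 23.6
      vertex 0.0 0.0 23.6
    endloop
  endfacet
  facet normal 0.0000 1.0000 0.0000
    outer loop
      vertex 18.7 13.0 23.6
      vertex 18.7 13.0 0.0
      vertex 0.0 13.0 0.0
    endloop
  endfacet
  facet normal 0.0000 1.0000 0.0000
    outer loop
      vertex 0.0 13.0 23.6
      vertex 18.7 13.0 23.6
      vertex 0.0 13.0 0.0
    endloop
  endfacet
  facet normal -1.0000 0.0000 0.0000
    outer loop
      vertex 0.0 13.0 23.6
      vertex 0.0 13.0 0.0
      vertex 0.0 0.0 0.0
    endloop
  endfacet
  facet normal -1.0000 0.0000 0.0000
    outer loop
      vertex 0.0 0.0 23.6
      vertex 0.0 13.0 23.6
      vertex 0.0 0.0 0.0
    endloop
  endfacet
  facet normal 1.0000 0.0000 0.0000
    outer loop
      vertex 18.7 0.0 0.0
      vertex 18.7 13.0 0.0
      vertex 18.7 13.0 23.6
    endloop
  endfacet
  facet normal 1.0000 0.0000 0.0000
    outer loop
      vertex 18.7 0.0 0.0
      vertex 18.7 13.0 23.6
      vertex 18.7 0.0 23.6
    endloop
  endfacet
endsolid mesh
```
; perimeter-only toolpath
G21 ; units = mm
G90 ; absolute positioning
G28 ; home
; layer 1
G0 Z3.9
G0 X0.0 Y0.0
G1 X18.7 Y0.0
G1 X18.7 Y13.0
G1 X0.0 Y13.0
G1 X0.0 Y0.0
; layer 2
G0 Z7.9
G0 X0.0 Y0.0
G1 X18.7 Y0.0
G1 X18.7 Y13.0
G1 X0.0 Y13.0
G1 X0.0 Y0.0
; layer 3
G0 Z11.8
G0 X0.0 Y0.0
G1 X18.7 Y0.0
G1 X18.7 Y13.0
G1 X0.0 Y13.0
G1 X0.0 Y0.0
; layer 4
G0 Z15.7
G0 X0.0 Y0.0
G1 X18.7 Y0.0
G1 X18.7 Y13.0
G1 X0.0 Y13.0
G1 X0.0 Y0.0
; layer 5
G0 Z19.7
G0 X0.0 Y0.0
G1 X18.7 Y0.0
G1 X18.7 Y13.0
G1 X0.0 Y13.0
G1 X0.0 Y0.0
; layer 6
G0 Z23.6
G0 X0.0 Y0.0
G1 X18.7 Y0.0
G1 X18.7 Y13.0
G1 X0.0 Y13.0
G1 X0.0 Y0.0
M2 ; end

The solid is a rectangular box, roughly 18.7 × 13 mm footprint and 23.6 mm tall. Slicing at Δz = 3.9 mm — 6 equal slices spanning the solid's height, so layer i sits at z = i·h/6 — gives 6 non-empty perimeters. Each is a 4-segment closed polygon; G0 lifts to the layer z and rapids to the start vertex, then G1 traces the edges.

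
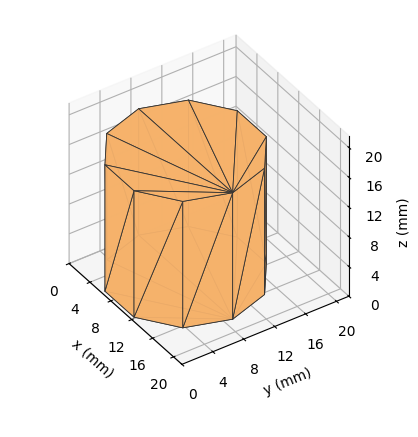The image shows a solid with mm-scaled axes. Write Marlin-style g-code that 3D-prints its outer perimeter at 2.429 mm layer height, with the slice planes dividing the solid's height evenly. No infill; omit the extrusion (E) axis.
Reading the render: the shape is a regular 10-sided prism (a cylinder approximated with 10 flat sides), circumscribed radius ≈ 9 mm, height ≈ 17 mm (dimensions read to the nearest mm from the axis ticks). For the g-code, the solid's height is divided into equal slices at the stated Δz and each level perimeter traced with G1 moves after a G0 lift.

; perimeter-only toolpath
G21 ; units = mm
G90 ; absolute positioning
G28 ; home
; layer 1
G0 Z2.429
G0 X18.000 Y9.000
G1 X16.281 Y14.290
G1 X11.781 Y17.560
G1 X6.219 Y17.560
G1 X1.719 Y14.290
G1 X0.000 Y9.000
G1 X1.719 Y3.710
G1 X6.219 Y0.440
G1 X11.781 Y0.440
G1 X16.281 Y3.710
G1 X18.000 Y9.000
; layer 2
G0 Z4.857
G0 X18.000 Y9.000
G1 X16.281 Y14.290
G1 X11.781 Y17.560
G1 X6.219 Y17.560
G1 X1.719 Y14.290
G1 X0.000 Y9.000
G1 X1.719 Y3.710
G1 X6.219 Y0.440
G1 X11.781 Y0.440
G1 X16.281 Y3.710
G1 X18.000 Y9.000
; layer 3
G0 Z7.286
G0 X18.000 Y9.000
G1 X16.281 Y14.290
G1 X11.781 Y17.560
G1 X6.219 Y17.560
G1 X1.719 Y14.290
G1 X0.000 Y9.000
G1 X1.719 Y3.710
G1 X6.219 Y0.440
G1 X11.781 Y0.440
G1 X16.281 Y3.710
G1 X18.000 Y9.000
; layer 4
G0 Z9.714
G0 X18.000 Y9.000
G1 X16.281 Y14.290
G1 X11.781 Y17.560
G1 X6.219 Y17.560
G1 X1.719 Y14.290
G1 X0.000 Y9.000
G1 X1.719 Y3.710
G1 X6.219 Y0.440
G1 X11.781 Y0.440
G1 X16.281 Y3.710
G1 X18.000 Y9.000
; layer 5
G0 Z12.143
G0 X18.000 Y9.000
G1 X16.281 Y14.290
G1 X11.781 Y17.560
G1 X6.219 Y17.560
G1 X1.719 Y14.290
G1 X0.000 Y9.000
G1 X1.719 Y3.710
G1 X6.219 Y0.440
G1 X11.781 Y0.440
G1 X16.281 Y3.710
G1 X18.000 Y9.000
; layer 6
G0 Z14.571
G0 X18.000 Y9.000
G1 X16.281 Y14.290
G1 X11.781 Y17.560
G1 X6.219 Y17.560
G1 X1.719 Y14.290
G1 X0.000 Y9.000
G1 X1.719 Y3.710
G1 X6.219 Y0.440
G1 X11.781 Y0.440
G1 X16.281 Y3.710
G1 X18.000 Y9.000
; layer 7
G0 Z17.000
G0 X18.000 Y9.000
G1 X16.281 Y14.290
G1 X11.781 Y17.560
G1 X6.219 Y17.560
G1 X1.719 Y14.290
G1 X0.000 Y9.000
G1 X1.719 Y3.710
G1 X6.219 Y0.440
G1 X11.781 Y0.440
G1 X16.281 Y3.710
G1 X18.000 Y9.000
M2 ; end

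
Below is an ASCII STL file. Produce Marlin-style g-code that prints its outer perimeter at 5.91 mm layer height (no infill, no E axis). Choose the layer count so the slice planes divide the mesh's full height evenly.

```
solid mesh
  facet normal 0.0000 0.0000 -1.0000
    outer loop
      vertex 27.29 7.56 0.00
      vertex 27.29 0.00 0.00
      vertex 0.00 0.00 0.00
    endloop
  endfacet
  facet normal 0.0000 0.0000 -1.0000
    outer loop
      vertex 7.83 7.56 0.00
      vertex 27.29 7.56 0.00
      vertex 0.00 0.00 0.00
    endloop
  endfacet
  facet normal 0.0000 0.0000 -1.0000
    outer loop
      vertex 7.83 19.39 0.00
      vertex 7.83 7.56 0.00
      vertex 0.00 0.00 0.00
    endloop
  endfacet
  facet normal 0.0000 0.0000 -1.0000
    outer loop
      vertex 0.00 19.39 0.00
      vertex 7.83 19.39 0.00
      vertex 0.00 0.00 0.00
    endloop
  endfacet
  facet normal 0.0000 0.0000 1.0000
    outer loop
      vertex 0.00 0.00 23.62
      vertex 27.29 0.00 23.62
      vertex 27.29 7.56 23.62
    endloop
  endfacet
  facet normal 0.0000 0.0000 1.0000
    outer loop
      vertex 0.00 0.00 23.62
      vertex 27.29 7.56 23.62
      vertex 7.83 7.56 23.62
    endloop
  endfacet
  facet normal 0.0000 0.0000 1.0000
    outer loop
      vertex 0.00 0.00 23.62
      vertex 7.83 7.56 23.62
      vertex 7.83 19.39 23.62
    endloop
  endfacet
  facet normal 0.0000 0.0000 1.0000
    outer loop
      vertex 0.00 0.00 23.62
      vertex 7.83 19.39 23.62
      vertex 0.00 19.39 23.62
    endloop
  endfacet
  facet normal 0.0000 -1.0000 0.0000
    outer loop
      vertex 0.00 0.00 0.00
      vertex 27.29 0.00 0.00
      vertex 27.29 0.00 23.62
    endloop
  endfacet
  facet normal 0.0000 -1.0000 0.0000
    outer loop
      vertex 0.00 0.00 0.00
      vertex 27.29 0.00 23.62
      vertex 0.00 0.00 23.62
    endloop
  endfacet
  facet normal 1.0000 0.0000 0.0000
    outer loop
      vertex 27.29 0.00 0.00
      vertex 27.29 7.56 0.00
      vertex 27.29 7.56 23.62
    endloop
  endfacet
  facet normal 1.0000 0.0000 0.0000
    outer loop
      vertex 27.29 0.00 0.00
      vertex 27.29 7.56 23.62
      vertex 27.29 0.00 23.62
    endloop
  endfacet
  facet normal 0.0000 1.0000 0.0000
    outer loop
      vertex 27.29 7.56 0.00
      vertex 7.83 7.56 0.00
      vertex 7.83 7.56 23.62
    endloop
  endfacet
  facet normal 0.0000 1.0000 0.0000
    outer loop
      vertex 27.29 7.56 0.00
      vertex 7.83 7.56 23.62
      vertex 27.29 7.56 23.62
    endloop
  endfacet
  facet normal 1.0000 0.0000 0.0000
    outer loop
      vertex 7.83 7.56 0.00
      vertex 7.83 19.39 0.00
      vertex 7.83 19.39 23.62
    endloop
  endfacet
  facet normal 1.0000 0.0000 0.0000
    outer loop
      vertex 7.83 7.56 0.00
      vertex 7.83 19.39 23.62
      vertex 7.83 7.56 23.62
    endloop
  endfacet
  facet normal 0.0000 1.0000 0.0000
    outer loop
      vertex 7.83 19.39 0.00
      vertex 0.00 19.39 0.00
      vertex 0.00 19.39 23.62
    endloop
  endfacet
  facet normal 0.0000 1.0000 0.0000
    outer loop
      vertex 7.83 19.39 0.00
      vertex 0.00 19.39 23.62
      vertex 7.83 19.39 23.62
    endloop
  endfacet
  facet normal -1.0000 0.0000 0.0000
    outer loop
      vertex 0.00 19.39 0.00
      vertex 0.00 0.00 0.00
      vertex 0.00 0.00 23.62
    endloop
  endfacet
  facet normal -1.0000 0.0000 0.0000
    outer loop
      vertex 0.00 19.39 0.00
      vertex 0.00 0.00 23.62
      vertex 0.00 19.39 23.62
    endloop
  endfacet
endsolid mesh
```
; perimeter-only toolpath
G21 ; units = mm
G90 ; absolute positioning
G28 ; home
; layer 1
G0 Z5.91
G0 X0.00 Y0.00
G1 X27.29 Y0.00
G1 X27.29 Y7.56
G1 X7.83 Y7.56
G1 X7.83 Y19.39
G1 X0.00 Y19.39
G1 X0.00 Y0.00
; layer 2
G0 Z11.81
G0 X0.00 Y0.00
G1 X27.29 Y0.00
G1 X27.29 Y7.56
G1 X7.83 Y7.56
G1 X7.83 Y19.39
G1 X0.00 Y19.39
G1 X0.00 Y0.00
; layer 3
G0 Z17.71
G0 X0.00 Y0.00
G1 X27.29 Y0.00
G1 X27.29 Y7.56
G1 X7.83 Y7.56
G1 X7.83 Y19.39
G1 X0.00 Y19.39
G1 X0.00 Y0.00
; layer 4
G0 Z23.62
G0 X0.00 Y0.00
G1 X27.29 Y0.00
G1 X27.29 Y7.56
G1 X7.83 Y7.56
G1 X7.83 Y19.39
G1 X0.00 Y19.39
G1 X0.00 Y0.00
M2 ; end

The solid is an L-shaped prism: outer 27.3 × 19.4 mm, arm thicknesses ≈ 7.56 mm (horizontal) and 7.83 mm (vertical), extruded 23.6 mm in z. Slicing at Δz = 5.91 mm — 4 equal slices spanning the solid's height, so layer i sits at z = i·h/4 — gives 4 non-empty perimeters. Each is a 6-segment closed polygon; G0 lifts to the layer z and rapids to the start vertex, then G1 traces the edges.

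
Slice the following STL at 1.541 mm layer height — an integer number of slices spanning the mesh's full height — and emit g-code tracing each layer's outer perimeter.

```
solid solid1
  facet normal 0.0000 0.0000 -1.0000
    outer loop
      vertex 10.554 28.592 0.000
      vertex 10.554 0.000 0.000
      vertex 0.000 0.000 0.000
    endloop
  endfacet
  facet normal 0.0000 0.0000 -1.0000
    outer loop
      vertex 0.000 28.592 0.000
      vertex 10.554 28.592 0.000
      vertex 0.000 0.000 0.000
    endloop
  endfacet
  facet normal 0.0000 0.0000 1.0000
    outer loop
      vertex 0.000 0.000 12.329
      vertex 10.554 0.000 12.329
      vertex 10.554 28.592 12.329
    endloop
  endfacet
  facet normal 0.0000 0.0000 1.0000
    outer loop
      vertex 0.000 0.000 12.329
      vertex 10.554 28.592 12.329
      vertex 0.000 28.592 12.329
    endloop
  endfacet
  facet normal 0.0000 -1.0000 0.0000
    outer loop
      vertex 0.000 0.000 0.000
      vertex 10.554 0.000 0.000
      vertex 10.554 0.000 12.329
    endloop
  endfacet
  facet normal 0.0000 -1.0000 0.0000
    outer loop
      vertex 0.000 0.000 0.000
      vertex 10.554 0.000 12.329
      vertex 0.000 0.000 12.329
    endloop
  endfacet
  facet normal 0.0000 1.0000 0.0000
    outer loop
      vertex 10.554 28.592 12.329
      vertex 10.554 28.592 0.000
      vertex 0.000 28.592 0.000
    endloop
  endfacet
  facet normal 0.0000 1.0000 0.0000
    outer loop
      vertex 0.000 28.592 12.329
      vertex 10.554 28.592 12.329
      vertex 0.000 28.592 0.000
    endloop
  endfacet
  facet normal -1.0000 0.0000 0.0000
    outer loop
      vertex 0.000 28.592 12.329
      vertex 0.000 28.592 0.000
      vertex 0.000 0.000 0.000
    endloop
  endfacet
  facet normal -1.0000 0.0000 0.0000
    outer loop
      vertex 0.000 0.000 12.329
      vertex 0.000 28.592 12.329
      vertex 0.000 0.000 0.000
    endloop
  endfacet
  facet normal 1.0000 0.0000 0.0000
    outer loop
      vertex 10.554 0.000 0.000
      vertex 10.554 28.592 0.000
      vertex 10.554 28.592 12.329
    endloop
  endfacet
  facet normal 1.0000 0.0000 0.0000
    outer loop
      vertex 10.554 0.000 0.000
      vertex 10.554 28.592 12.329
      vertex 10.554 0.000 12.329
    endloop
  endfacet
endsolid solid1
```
; perimeter-only toolpath
G21 ; units = mm
G90 ; absolute positioning
G28 ; home
; layer 1
G0 Z1.541
G0 X0.000 Y0.000
G1 X10.554 Y0.000
G1 X10.554 Y28.592
G1 X0.000 Y28.592
G1 X0.000 Y0.000
; layer 2
G0 Z3.082
G0 X0.000 Y0.000
G1 X10.554 Y0.000
G1 X10.554 Y28.592
G1 X0.000 Y28.592
G1 X0.000 Y0.000
; layer 3
G0 Z4.623
G0 X0.000 Y0.000
G1 X10.554 Y0.000
G1 X10.554 Y28.592
G1 X0.000 Y28.592
G1 X0.000 Y0.000
; layer 4
G0 Z6.165
G0 X0.000 Y0.000
G1 X10.554 Y0.000
G1 X10.554 Y28.592
G1 X0.000 Y28.592
G1 X0.000 Y0.000
; layer 5
G0 Z7.706
G0 X0.000 Y0.000
G1 X10.554 Y0.000
G1 X10.554 Y28.592
G1 X0.000 Y28.592
G1 X0.000 Y0.000
; layer 6
G0 Z9.247
G0 X0.000 Y0.000
G1 X10.554 Y0.000
G1 X10.554 Y28.592
G1 X0.000 Y28.592
G1 X0.000 Y0.000
; layer 7
G0 Z10.788
G0 X0.000 Y0.000
G1 X10.554 Y0.000
G1 X10.554 Y28.592
G1 X0.000 Y28.592
G1 X0.000 Y0.000
; layer 8
G0 Z12.329
G0 X0.000 Y0.000
G1 X10.554 Y0.000
G1 X10.554 Y28.592
G1 X0.000 Y28.592
G1 X0.000 Y0.000
M2 ; end

The solid is a rectangular box, roughly 10.6 × 28.6 mm footprint and 12.3 mm tall. Slicing at Δz = 1.541 mm — 8 equal slices spanning the solid's height, so layer i sits at z = i·h/8 — gives 8 non-empty perimeters. Each is a 4-segment closed polygon; G0 lifts to the layer z and rapids to the start vertex, then G1 traces the edges.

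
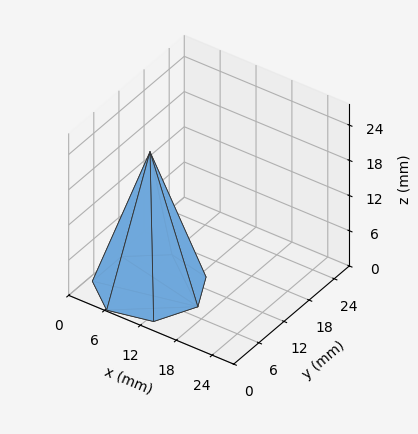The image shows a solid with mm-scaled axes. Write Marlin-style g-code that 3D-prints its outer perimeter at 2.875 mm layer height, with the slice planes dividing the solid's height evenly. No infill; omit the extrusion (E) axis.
Reading the render: the shape is a regular 7-sided pyramid, base circumscribed radius ≈ 8 mm, apex at z ≈ 23 mm (dimensions read to the nearest mm from the axis ticks). For the g-code, the solid's height is divided into equal slices at the stated Δz and each level perimeter traced with G1 moves after a G0 lift.

; perimeter-only toolpath
G21 ; units = mm
G90 ; absolute positioning
G28 ; home
; layer 1
G0 Z2.875
G0 X15.000 Y8.000
G1 X12.364 Y13.473
G1 X6.442 Y14.824
G1 X1.693 Y11.037
G1 X1.693 Y4.963
G1 X6.442 Y1.176
G1 X12.364 Y2.527
G1 X15.000 Y8.000
; layer 2
G0 Z5.750
G0 X14.000 Y8.000
G1 X11.741 Y12.691
G1 X6.665 Y13.849
G1 X2.594 Y10.603
G1 X2.594 Y5.397
G1 X6.665 Y2.151
G1 X11.741 Y3.309
G1 X14.000 Y8.000
; layer 3
G0 Z8.625
G0 X13.000 Y8.000
G1 X11.117 Y11.909
G1 X6.887 Y12.874
G1 X3.495 Y10.169
G1 X3.495 Y5.831
G1 X6.887 Y3.126
G1 X11.117 Y4.091
G1 X13.000 Y8.000
; layer 4
G0 Z11.500
G0 X12.000 Y8.000
G1 X10.494 Y11.128
G1 X7.110 Y11.899
G1 X4.396 Y9.736
G1 X4.396 Y6.264
G1 X7.110 Y4.101
G1 X10.494 Y4.873
G1 X12.000 Y8.000
; layer 5
G0 Z14.375
G0 X11.000 Y8.000
G1 X9.870 Y10.346
G1 X7.332 Y10.925
G1 X5.297 Y9.302
G1 X5.297 Y6.698
G1 X7.332 Y5.075
G1 X9.870 Y5.654
G1 X11.000 Y8.000
; layer 6
G0 Z17.250
G0 X10.000 Y8.000
G1 X9.247 Y9.564
G1 X7.555 Y9.950
G1 X6.198 Y8.868
G1 X6.198 Y7.132
G1 X7.555 Y6.050
G1 X9.247 Y6.436
G1 X10.000 Y8.000
; layer 7
G0 Z20.125
G0 X9.000 Y8.000
G1 X8.623 Y8.782
G1 X7.777 Y8.975
G1 X7.099 Y8.434
G1 X7.099 Y7.566
G1 X7.777 Y7.025
G1 X8.623 Y7.218
G1 X9.000 Y8.000
M2 ; end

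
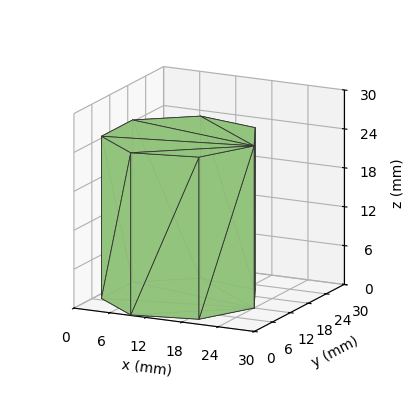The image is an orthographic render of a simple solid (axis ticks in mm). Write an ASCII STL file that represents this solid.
Reading the render: the shape is a regular 7-sided prism (a cylinder approximated with 7 flat sides), circumscribed radius ≈ 12 mm, height ≈ 25 mm (dimensions read to the nearest mm from the axis ticks). For the STL, each face is triangulated and given an outward normal.

solid part
  facet normal 0.0000 0.0000 -1.0000
    outer loop
      vertex 9.3 23.7 0.0
      vertex 19.5 21.4 0.0
      vertex 24.0 12.0 0.0
    endloop
  endfacet
  facet normal 0.0000 0.0000 -1.0000
    outer loop
      vertex 1.2 17.2 0.0
      vertex 9.3 23.7 0.0
      vertex 24.0 12.0 0.0
    endloop
  endfacet
  facet normal 0.0000 0.0000 -1.0000
    outer loop
      vertex 1.2 6.8 0.0
      vertex 1.2 17.2 0.0
      vertex 24.0 12.0 0.0
    endloop
  endfacet
  facet normal 0.0000 0.0000 -1.0000
    outer loop
      vertex 9.3 0.3 0.0
      vertex 1.2 6.8 0.0
      vertex 24.0 12.0 0.0
    endloop
  endfacet
  facet normal 0.0000 0.0000 -1.0000
    outer loop
      vertex 19.5 2.6 0.0
      vertex 9.3 0.3 0.0
      vertex 24.0 12.0 0.0
    endloop
  endfacet
  facet normal 0.0000 0.0000 1.0000
    outer loop
      vertex 24.0 12.0 25.0
      vertex 19.5 21.4 25.0
      vertex 9.3 23.7 25.0
    endloop
  endfacet
  facet normal 0.0000 0.0000 1.0000
    outer loop
      vertex 24.0 12.0 25.0
      vertex 9.3 23.7 25.0
      vertex 1.2 17.2 25.0
    endloop
  endfacet
  facet normal 0.0000 0.0000 1.0000
    outer loop
      vertex 24.0 12.0 25.0
      vertex 1.2 17.2 25.0
      vertex 1.2 6.8 25.0
    endloop
  endfacet
  facet normal 0.0000 0.0000 1.0000
    outer loop
      vertex 24.0 12.0 25.0
      vertex 1.2 6.8 25.0
      vertex 9.3 0.3 25.0
    endloop
  endfacet
  facet normal 0.0000 0.0000 1.0000
    outer loop
      vertex 24.0 12.0 25.0
      vertex 9.3 0.3 25.0
      vertex 19.5 2.6 25.0
    endloop
  endfacet
  facet normal 0.9020 0.4318 0.0000
    outer loop
      vertex 24.0 12.0 0.0
      vertex 19.5 21.4 0.0
      vertex 19.5 21.4 25.0
    endloop
  endfacet
  facet normal 0.9020 0.4318 0.0000
    outer loop
      vertex 24.0 12.0 0.0
      vertex 19.5 21.4 25.0
      vertex 24.0 12.0 25.0
    endloop
  endfacet
  facet normal 0.2200 0.9755 0.0000
    outer loop
      vertex 19.5 21.4 0.0
      vertex 9.3 23.7 0.0
      vertex 9.3 23.7 25.0
    endloop
  endfacet
  facet normal 0.2200 0.9755 0.0000
    outer loop
      vertex 19.5 21.4 0.0
      vertex 9.3 23.7 25.0
      vertex 19.5 21.4 25.0
    endloop
  endfacet
  facet normal -0.6259 0.7799 0.0000
    outer loop
      vertex 9.3 23.7 0.0
      vertex 1.2 17.2 0.0
      vertex 1.2 17.2 25.0
    endloop
  endfacet
  facet normal -0.6259 0.7799 0.0000
    outer loop
      vertex 9.3 23.7 0.0
      vertex 1.2 17.2 25.0
      vertex 9.3 23.7 25.0
    endloop
  endfacet
  facet normal -1.0000 0.0000 0.0000
    outer loop
      vertex 1.2 17.2 0.0
      vertex 1.2 6.8 0.0
      vertex 1.2 6.8 25.0
    endloop
  endfacet
  facet normal -1.0000 0.0000 0.0000
    outer loop
      vertex 1.2 17.2 0.0
      vertex 1.2 6.8 25.0
      vertex 1.2 17.2 25.0
    endloop
  endfacet
  facet normal -0.6259 -0.7799 0.0000
    outer loop
      vertex 1.2 6.8 0.0
      vertex 9.3 0.3 0.0
      vertex 9.3 0.3 25.0
    endloop
  endfacet
  facet normal -0.6259 -0.7799 0.0000
    outer loop
      vertex 1.2 6.8 0.0
      vertex 9.3 0.3 25.0
      vertex 1.2 6.8 25.0
    endloop
  endfacet
  facet normal 0.2200 -0.9755 0.0000
    outer loop
      vertex 9.3 0.3 0.0
      vertex 19.5 2.6 0.0
      vertex 19.5 2.6 25.0
    endloop
  endfacet
  facet normal 0.2200 -0.9755 0.0000
    outer loop
      vertex 9.3 0.3 0.0
      vertex 19.5 2.6 25.0
      vertex 9.3 0.3 25.0
    endloop
  endfacet
  facet normal 0.9020 -0.4318 0.0000
    outer loop
      vertex 19.5 2.6 0.0
      vertex 24.0 12.0 0.0
      vertex 24.0 12.0 25.0
    endloop
  endfacet
  facet normal 0.9020 -0.4318 0.0000
    outer loop
      vertex 19.5 2.6 0.0
      vertex 24.0 12.0 25.0
      vertex 19.5 2.6 25.0
    endloop
  endfacet
endsolid part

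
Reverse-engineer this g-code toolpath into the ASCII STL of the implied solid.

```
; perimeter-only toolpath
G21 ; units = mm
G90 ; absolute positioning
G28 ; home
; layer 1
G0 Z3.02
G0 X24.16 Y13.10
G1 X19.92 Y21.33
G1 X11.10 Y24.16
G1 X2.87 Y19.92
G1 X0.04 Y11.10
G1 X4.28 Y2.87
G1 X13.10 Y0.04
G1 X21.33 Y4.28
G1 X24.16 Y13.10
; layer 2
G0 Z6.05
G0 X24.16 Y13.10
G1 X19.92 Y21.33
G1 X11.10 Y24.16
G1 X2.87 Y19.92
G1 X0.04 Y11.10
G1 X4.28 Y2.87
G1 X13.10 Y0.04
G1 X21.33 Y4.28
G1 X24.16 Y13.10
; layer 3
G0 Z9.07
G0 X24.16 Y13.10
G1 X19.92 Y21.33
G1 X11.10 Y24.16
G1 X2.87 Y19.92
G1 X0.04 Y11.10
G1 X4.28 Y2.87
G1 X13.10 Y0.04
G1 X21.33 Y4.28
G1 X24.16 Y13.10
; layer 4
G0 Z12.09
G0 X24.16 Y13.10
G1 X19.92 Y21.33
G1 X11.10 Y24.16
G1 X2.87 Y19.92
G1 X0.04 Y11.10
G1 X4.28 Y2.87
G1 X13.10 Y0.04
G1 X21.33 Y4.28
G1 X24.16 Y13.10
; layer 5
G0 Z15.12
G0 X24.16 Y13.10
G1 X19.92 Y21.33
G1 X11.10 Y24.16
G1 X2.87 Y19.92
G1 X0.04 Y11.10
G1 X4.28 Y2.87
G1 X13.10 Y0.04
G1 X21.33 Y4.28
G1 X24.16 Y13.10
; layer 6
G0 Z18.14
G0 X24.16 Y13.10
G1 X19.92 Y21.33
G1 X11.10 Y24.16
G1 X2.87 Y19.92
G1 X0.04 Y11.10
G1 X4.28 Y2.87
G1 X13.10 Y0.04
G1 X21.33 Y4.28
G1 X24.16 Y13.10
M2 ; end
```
solid part
  facet normal 0.0000 0.0000 -1.0000
    outer loop
      vertex 11.10 24.16 0.00
      vertex 19.92 21.33 0.00
      vertex 24.16 13.10 0.00
    endloop
  endfacet
  facet normal 0.0000 0.0000 -1.0000
    outer loop
      vertex 2.87 19.92 0.00
      vertex 11.10 24.16 0.00
      vertex 24.16 13.10 0.00
    endloop
  endfacet
  facet normal 0.0000 0.0000 -1.0000
    outer loop
      vertex 0.04 11.10 0.00
      vertex 2.87 19.92 0.00
      vertex 24.16 13.10 0.00
    endloop
  endfacet
  facet normal 0.0000 0.0000 -1.0000
    outer loop
      vertex 4.28 2.87 0.00
      vertex 0.04 11.10 0.00
      vertex 24.16 13.10 0.00
    endloop
  endfacet
  facet normal 0.0000 0.0000 -1.0000
    outer loop
      vertex 13.10 0.04 0.00
      vertex 4.28 2.87 0.00
      vertex 24.16 13.10 0.00
    endloop
  endfacet
  facet normal 0.0000 0.0000 -1.0000
    outer loop
      vertex 21.33 4.28 0.00
      vertex 13.10 0.04 0.00
      vertex 24.16 13.10 0.00
    endloop
  endfacet
  facet normal 0.0000 0.0000 1.0000
    outer loop
      vertex 24.16 13.10 18.14
      vertex 19.92 21.33 18.14
      vertex 11.10 24.16 18.14
    endloop
  endfacet
  facet normal 0.0000 0.0000 1.0000
    outer loop
      vertex 24.16 13.10 18.14
      vertex 11.10 24.16 18.14
      vertex 2.87 19.92 18.14
    endloop
  endfacet
  facet normal 0.0000 0.0000 1.0000
    outer loop
      vertex 24.16 13.10 18.14
      vertex 2.87 19.92 18.14
      vertex 0.04 11.10 18.14
    endloop
  endfacet
  facet normal 0.0000 0.0000 1.0000
    outer loop
      vertex 24.16 13.10 18.14
      vertex 0.04 11.10 18.14
      vertex 4.28 2.87 18.14
    endloop
  endfacet
  facet normal 0.0000 0.0000 1.0000
    outer loop
      vertex 24.16 13.10 18.14
      vertex 4.28 2.87 18.14
      vertex 13.10 0.04 18.14
    endloop
  endfacet
  facet normal 0.0000 0.0000 1.0000
    outer loop
      vertex 24.16 13.10 18.14
      vertex 13.10 0.04 18.14
      vertex 21.33 4.28 18.14
    endloop
  endfacet
  facet normal 0.8890 0.4580 0.0000
    outer loop
      vertex 24.16 13.10 0.00
      vertex 19.92 21.33 0.00
      vertex 19.92 21.33 18.14
    endloop
  endfacet
  facet normal 0.8890 0.4580 0.0000
    outer loop
      vertex 24.16 13.10 0.00
      vertex 19.92 21.33 18.14
      vertex 24.16 13.10 18.14
    endloop
  endfacet
  facet normal 0.3055 0.9522 0.0000
    outer loop
      vertex 19.92 21.33 0.00
      vertex 11.10 24.16 0.00
      vertex 11.10 24.16 18.14
    endloop
  endfacet
  facet normal 0.3055 0.9522 0.0000
    outer loop
      vertex 19.92 21.33 0.00
      vertex 11.10 24.16 18.14
      vertex 19.92 21.33 18.14
    endloop
  endfacet
  facet normal -0.4580 0.8890 0.0000
    outer loop
      vertex 11.10 24.16 0.00
      vertex 2.87 19.92 0.00
      vertex 2.87 19.92 18.14
    endloop
  endfacet
  facet normal -0.4580 0.8890 0.0000
    outer loop
      vertex 11.10 24.16 0.00
      vertex 2.87 19.92 18.14
      vertex 11.10 24.16 18.14
    endloop
  endfacet
  facet normal -0.9522 0.3055 0.0000
    outer loop
      vertex 2.87 19.92 0.00
      vertex 0.04 11.10 0.00
      vertex 0.04 11.10 18.14
    endloop
  endfacet
  facet normal -0.9522 0.3055 0.0000
    outer loop
      vertex 2.87 19.92 0.00
      vertex 0.04 11.10 18.14
      vertex 2.87 19.92 18.14
    endloop
  endfacet
  facet normal -0.8890 -0.4580 0.0000
    outer loop
      vertex 0.04 11.10 0.00
      vertex 4.28 2.87 0.00
      vertex 4.28 2.87 18.14
    endloop
  endfacet
  facet normal -0.8890 -0.4580 0.0000
    outer loop
      vertex 0.04 11.10 0.00
      vertex 4.28 2.87 18.14
      vertex 0.04 11.10 18.14
    endloop
  endfacet
  facet normal -0.3055 -0.9522 0.0000
    outer loop
      vertex 4.28 2.87 0.00
      vertex 13.10 0.04 0.00
      vertex 13.10 0.04 18.14
    endloop
  endfacet
  facet normal -0.3055 -0.9522 0.0000
    outer loop
      vertex 4.28 2.87 0.00
      vertex 13.10 0.04 18.14
      vertex 4.28 2.87 18.14
    endloop
  endfacet
  facet normal 0.4580 -0.8890 0.0000
    outer loop
      vertex 13.10 0.04 0.00
      vertex 21.33 4.28 0.00
      vertex 21.33 4.28 18.14
    endloop
  endfacet
  facet normal 0.4580 -0.8890 0.0000
    outer loop
      vertex 13.10 0.04 0.00
      vertex 21.33 4.28 18.14
      vertex 13.10 0.04 18.14
    endloop
  endfacet
  facet normal 0.9522 -0.3055 0.0000
    outer loop
      vertex 21.33 4.28 0.00
      vertex 24.16 13.10 0.00
      vertex 24.16 13.10 18.14
    endloop
  endfacet
  facet normal 0.9522 -0.3055 0.0000
    outer loop
      vertex 21.33 4.28 0.00
      vertex 24.16 13.10 18.14
      vertex 21.33 4.28 18.14
    endloop
  endfacet
endsolid part

The G0 Z moves step by Δz≈3.02 mm. Every layer's G1 loop is the same polygon, so the solid is a straight extrusion of it from z=0 to z≈18.1. Closing with flat bottom and top caps and triangulating gives 28 facets — a regular 8-sided prism (a cylinder approximated with 8 flat sides), circumscribed radius ≈ 12.1 mm, height ≈ 18.1 mm.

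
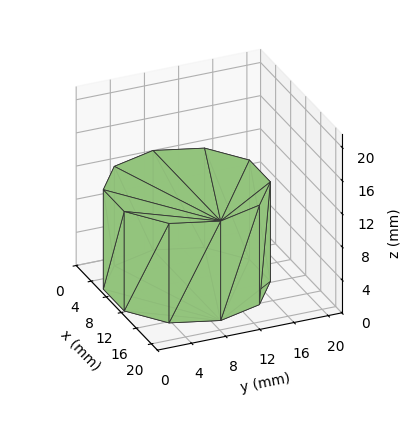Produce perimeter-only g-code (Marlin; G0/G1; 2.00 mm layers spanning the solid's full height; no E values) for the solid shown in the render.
Reading the render: the shape is a regular 10-sided prism (a cylinder approximated with 10 flat sides), circumscribed radius ≈ 9 mm, height ≈ 12 mm (dimensions read to the nearest mm from the axis ticks). For the g-code, the solid's height is divided into equal slices at the stated Δz and each level perimeter traced with G1 moves after a G0 lift.

; perimeter-only toolpath
G21 ; units = mm
G90 ; absolute positioning
G28 ; home
; layer 1
G0 Z2.00
G0 X18.00 Y9.00
G1 X16.28 Y14.29
G1 X11.78 Y17.56
G1 X6.22 Y17.56
G1 X1.72 Y14.29
G1 X0.00 Y9.00
G1 X1.72 Y3.71
G1 X6.22 Y0.44
G1 X11.78 Y0.44
G1 X16.28 Y3.71
G1 X18.00 Y9.00
; layer 2
G0 Z4.00
G0 X18.00 Y9.00
G1 X16.28 Y14.29
G1 X11.78 Y17.56
G1 X6.22 Y17.56
G1 X1.72 Y14.29
G1 X0.00 Y9.00
G1 X1.72 Y3.71
G1 X6.22 Y0.44
G1 X11.78 Y0.44
G1 X16.28 Y3.71
G1 X18.00 Y9.00
; layer 3
G0 Z6.00
G0 X18.00 Y9.00
G1 X16.28 Y14.29
G1 X11.78 Y17.56
G1 X6.22 Y17.56
G1 X1.72 Y14.29
G1 X0.00 Y9.00
G1 X1.72 Y3.71
G1 X6.22 Y0.44
G1 X11.78 Y0.44
G1 X16.28 Y3.71
G1 X18.00 Y9.00
; layer 4
G0 Z8.00
G0 X18.00 Y9.00
G1 X16.28 Y14.29
G1 X11.78 Y17.56
G1 X6.22 Y17.56
G1 X1.72 Y14.29
G1 X0.00 Y9.00
G1 X1.72 Y3.71
G1 X6.22 Y0.44
G1 X11.78 Y0.44
G1 X16.28 Y3.71
G1 X18.00 Y9.00
; layer 5
G0 Z10.00
G0 X18.00 Y9.00
G1 X16.28 Y14.29
G1 X11.78 Y17.56
G1 X6.22 Y17.56
G1 X1.72 Y14.29
G1 X0.00 Y9.00
G1 X1.72 Y3.71
G1 X6.22 Y0.44
G1 X11.78 Y0.44
G1 X16.28 Y3.71
G1 X18.00 Y9.00
; layer 6
G0 Z12.00
G0 X18.00 Y9.00
G1 X16.28 Y14.29
G1 X11.78 Y17.56
G1 X6.22 Y17.56
G1 X1.72 Y14.29
G1 X0.00 Y9.00
G1 X1.72 Y3.71
G1 X6.22 Y0.44
G1 X11.78 Y0.44
G1 X16.28 Y3.71
G1 X18.00 Y9.00
M2 ; end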